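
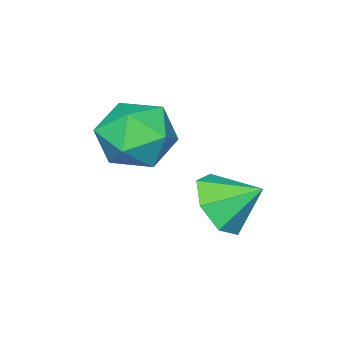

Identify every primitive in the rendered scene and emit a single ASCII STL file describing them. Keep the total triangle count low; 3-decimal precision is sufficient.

solid 
facet normal 0.417 -0.715 -0.561
outer loop
vertex 3.727 1.306 1.605
vertex 2.93 1.169 1.187
vertex 3.6 1.74 0.958
endloop
endfacet
facet normal 0.486 0.767 0.419
outer loop
vertex 3.727 1.306 1.605
vertex 3.6 1.74 0.958
vertex 2.45 1.991 1.833
endloop
endfacet
facet normal 0.418 -0.715 -0.561
outer loop
vertex 3.6 1.74 0.958
vertex 2.93 1.169 1.187
vertex 2.969 1.744 0.483
endloop
endfacet
facet normal 0.110 0.984 -0.138
outer loop
vertex 3.6 1.74 0.958
vertex 2.969 1.744 0.483
vertex 2.45 1.991 1.833
endloop
endfacet
facet normal 0.417 -0.715 -0.561
outer loop
vertex 2.969 1.744 0.483
vertex 2.93 1.169 1.187
vertex 2.308 1.315 0.539
endloop
endfacet
facet normal -0.531 0.773 -0.346
outer loop
vertex 2.969 1.744 0.483
vertex 2.308 1.315 0.539
vertex 2.45 1.991 1.833
endloop
endfacet
facet normal 0.417 -0.715 -0.561
outer loop
vertex 2.308 1.315 0.539
vertex 2.93 1.169 1.187
vertex 2.116 0.776 1.083
endloop
endfacet
facet normal -0.955 0.292 -0.048
outer loop
vertex 2.308 1.315 0.539
vertex 2.116 0.776 1.083
vertex 2.45 1.991 1.833
endloop
endfacet
facet normal 0.417 -0.715 -0.561
outer loop
vertex 2.116 0.776 1.083
vertex 2.93 1.169 1.187
vertex 2.536 0.533 1.705
endloop
endfacet
facet normal -0.842 -0.096 0.531
outer loop
vertex 2.116 0.776 1.083
vertex 2.536 0.533 1.705
vertex 2.45 1.991 1.833
endloop
endfacet
facet normal 0.417 -0.715 -0.561
outer loop
vertex 2.536 0.533 1.705
vertex 2.93 1.169 1.187
vertex 3.253 0.768 1.938
endloop
endfacet
facet normal -0.278 -0.100 0.955
outer loop
vertex 2.536 0.533 1.705
vertex 3.253 0.768 1.938
vertex 2.45 1.991 1.833
endloop
endfacet
facet normal 0.417 -0.715 -0.561
outer loop
vertex 3.253 0.768 1.938
vertex 2.93 1.169 1.187
vertex 3.727 1.306 1.605
endloop
endfacet
facet normal 0.314 0.284 0.906
outer loop
vertex 3.253 0.768 1.938
vertex 3.727 1.306 1.605
vertex 2.45 1.991 1.833
endloop
endfacet
facet normal -0.971 0.159 0.181
outer loop
vertex 3.23 0.21 3.016
vertex 3.108 -0.771 3.221
vertex 3.351 -0.127 3.959
endloop
endfacet
facet normal -0.584 0.738 0.339
outer loop
vertex 3.23 0.21 3.016
vertex 3.351 -0.127 3.959
vertex 3.992 0.554 3.581
endloop
endfacet
facet normal -0.238 0.938 -0.251
outer loop
vertex 3.23 0.21 3.016
vertex 3.992 0.554 3.581
vertex 4.145 0.333 2.608
endloop
endfacet
facet normal -0.410 0.484 -0.773
outer loop
vertex 3.23 0.21 3.016
vertex 4.145 0.333 2.608
vertex 3.598 -0.486 2.385
endloop
endfacet
facet normal -0.863 0.002 -0.505
outer loop
vertex 3.23 0.21 3.016
vertex 3.598 -0.486 2.385
vertex 3.108 -0.771 3.221
endloop
endfacet
facet normal -0.099 0.552 0.828
outer loop
vertex 3.992 0.554 3.581
vertex 3.351 -0.127 3.959
vertex 4.342 -0.214 4.135
endloop
endfacet
facet normal -0.723 -0.384 0.574
outer loop
vertex 3.351 -0.127 3.959
vertex 3.108 -0.771 3.221
vertex 3.795 -1.033 3.912
endloop
endfacet
facet normal -0.548 -0.639 -0.539
outer loop
vertex 3.108 -0.771 3.221
vertex 3.598 -0.486 2.385
vertex 3.948 -1.254 2.939
endloop
endfacet
facet normal 0.185 0.141 -0.973
outer loop
vertex 3.598 -0.486 2.385
vertex 4.145 0.333 2.608
vertex 4.589 -0.573 2.561
endloop
endfacet
facet normal 0.462 0.878 -0.127
outer loop
vertex 4.145 0.333 2.608
vertex 3.992 0.554 3.581
vertex 4.832 0.071 3.299
endloop
endfacet
facet normal 0.410 -0.484 0.773
outer loop
vertex 4.71 -0.91 3.504
vertex 4.342 -0.214 4.135
vertex 3.795 -1.033 3.912
endloop
endfacet
facet normal 0.238 -0.938 0.251
outer loop
vertex 4.71 -0.91 3.504
vertex 3.795 -1.033 3.912
vertex 3.948 -1.254 2.939
endloop
endfacet
facet normal 0.584 -0.738 -0.339
outer loop
vertex 4.71 -0.91 3.504
vertex 3.948 -1.254 2.939
vertex 4.589 -0.573 2.561
endloop
endfacet
facet normal 0.971 -0.159 -0.181
outer loop
vertex 4.71 -0.91 3.504
vertex 4.589 -0.573 2.561
vertex 4.832 0.071 3.299
endloop
endfacet
facet normal 0.863 -0.002 0.505
outer loop
vertex 4.71 -0.91 3.504
vertex 4.832 0.071 3.299
vertex 4.342 -0.214 4.135
endloop
endfacet
facet normal -0.185 -0.141 0.973
outer loop
vertex 3.795 -1.033 3.912
vertex 4.342 -0.214 4.135
vertex 3.351 -0.127 3.959
endloop
endfacet
facet normal -0.462 -0.878 0.127
outer loop
vertex 3.948 -1.254 2.939
vertex 3.795 -1.033 3.912
vertex 3.108 -0.771 3.221
endloop
endfacet
facet normal 0.099 -0.552 -0.828
outer loop
vertex 4.589 -0.573 2.561
vertex 3.948 -1.254 2.939
vertex 3.598 -0.486 2.385
endloop
endfacet
facet normal 0.723 0.384 -0.574
outer loop
vertex 4.832 0.071 3.299
vertex 4.589 -0.573 2.561
vertex 4.145 0.333 2.608
endloop
endfacet
facet normal 0.548 0.639 0.539
outer loop
vertex 4.342 -0.214 4.135
vertex 4.832 0.071 3.299
vertex 3.992 0.554 3.581
endloop
endfacet

endsolid


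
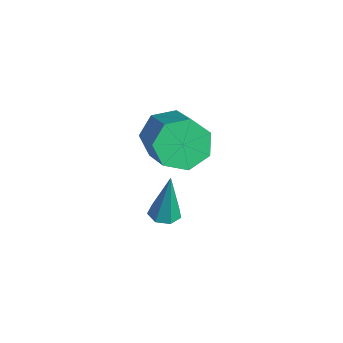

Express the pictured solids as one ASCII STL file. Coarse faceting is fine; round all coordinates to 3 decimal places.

solid 
facet normal -0.843 0.111 -0.526
outer loop
vertex 2.196 3.948 1.681
vertex 1.691 3.98 2.497
vertex 2.09 4.705 2.01
endloop
endfacet
facet normal 0.522 0.400 -0.753
outer loop
vertex 2.196 3.948 1.681
vertex 2.09 4.705 2.01
vertex 3.714 3.748 2.627
endloop
endfacet
facet normal 0.522 0.401 -0.753
outer loop
vertex 3.714 3.748 2.627
vertex 2.09 4.705 2.01
vertex 3.608 4.505 2.957
endloop
endfacet
facet normal 0.843 -0.111 0.526
outer loop
vertex 3.714 3.748 2.627
vertex 3.608 4.505 2.957
vertex 3.209 3.78 3.443
endloop
endfacet
facet normal -0.843 0.111 -0.526
outer loop
vertex 2.09 4.705 2.01
vertex 1.691 3.98 2.497
vertex 1.684 4.917 2.706
endloop
endfacet
facet normal 0.227 0.961 -0.160
outer loop
vertex 2.09 4.705 2.01
vertex 1.684 4.917 2.706
vertex 3.608 4.505 2.957
endloop
endfacet
facet normal 0.227 0.961 -0.160
outer loop
vertex 3.608 4.505 2.957
vertex 1.684 4.917 2.706
vertex 3.202 4.717 3.653
endloop
endfacet
facet normal 0.843 -0.112 0.526
outer loop
vertex 3.608 4.505 2.957
vertex 3.202 4.717 3.653
vertex 3.209 3.78 3.443
endloop
endfacet
facet normal -0.843 0.111 -0.526
outer loop
vertex 1.684 4.917 2.706
vertex 1.691 3.98 2.497
vertex 1.283 4.423 3.244
endloop
endfacet
facet normal -0.240 0.798 0.553
outer loop
vertex 1.684 4.917 2.706
vertex 1.283 4.423 3.244
vertex 3.202 4.717 3.653
endloop
endfacet
facet normal -0.240 0.798 0.553
outer loop
vertex 3.202 4.717 3.653
vertex 1.283 4.423 3.244
vertex 2.801 4.223 4.191
endloop
endfacet
facet normal 0.843 -0.112 0.526
outer loop
vertex 3.202 4.717 3.653
vertex 2.801 4.223 4.191
vertex 3.209 3.78 3.443
endloop
endfacet
facet normal -0.843 0.111 -0.526
outer loop
vertex 1.283 4.423 3.244
vertex 1.691 3.98 2.497
vertex 1.19 3.595 3.219
endloop
endfacet
facet normal -0.526 0.033 0.850
outer loop
vertex 1.283 4.423 3.244
vertex 1.19 3.595 3.219
vertex 2.801 4.223 4.191
endloop
endfacet
facet normal -0.526 0.033 0.850
outer loop
vertex 2.801 4.223 4.191
vertex 1.19 3.595 3.219
vertex 2.708 3.395 4.166
endloop
endfacet
facet normal 0.844 -0.111 0.526
outer loop
vertex 2.801 4.223 4.191
vertex 2.708 3.395 4.166
vertex 3.209 3.78 3.443
endloop
endfacet
facet normal -0.843 0.111 -0.526
outer loop
vertex 1.19 3.595 3.219
vertex 1.691 3.98 2.497
vertex 1.474 3.058 2.65
endloop
endfacet
facet normal -0.415 -0.756 0.506
outer loop
vertex 1.19 3.595 3.219
vertex 1.474 3.058 2.65
vertex 2.708 3.395 4.166
endloop
endfacet
facet normal -0.415 -0.756 0.506
outer loop
vertex 2.708 3.395 4.166
vertex 1.474 3.058 2.65
vertex 2.992 2.858 3.597
endloop
endfacet
facet normal 0.844 -0.111 0.526
outer loop
vertex 2.708 3.395 4.166
vertex 2.992 2.858 3.597
vertex 3.209 3.78 3.443
endloop
endfacet
facet normal -0.843 0.111 -0.526
outer loop
vertex 1.474 3.058 2.65
vertex 1.691 3.98 2.497
vertex 1.922 3.214 1.965
endloop
endfacet
facet normal 0.007 -0.976 -0.218
outer loop
vertex 1.474 3.058 2.65
vertex 1.922 3.214 1.965
vertex 2.992 2.858 3.597
endloop
endfacet
facet normal 0.007 -0.976 -0.218
outer loop
vertex 2.992 2.858 3.597
vertex 1.922 3.214 1.965
vertex 3.439 3.014 2.912
endloop
endfacet
facet normal 0.844 -0.111 0.525
outer loop
vertex 2.992 2.858 3.597
vertex 3.439 3.014 2.912
vertex 3.209 3.78 3.443
endloop
endfacet
facet normal -0.843 0.111 -0.526
outer loop
vertex 1.922 3.214 1.965
vertex 1.691 3.98 2.497
vertex 2.196 3.948 1.681
endloop
endfacet
facet normal 0.426 -0.460 -0.779
outer loop
vertex 1.922 3.214 1.965
vertex 2.196 3.948 1.681
vertex 3.439 3.014 2.912
endloop
endfacet
facet normal 0.425 -0.462 -0.779
outer loop
vertex 3.439 3.014 2.912
vertex 2.196 3.948 1.681
vertex 3.714 3.748 2.627
endloop
endfacet
facet normal 0.843 -0.112 0.526
outer loop
vertex 3.439 3.014 2.912
vertex 3.714 3.748 2.627
vertex 3.209 3.78 3.443
endloop
endfacet
facet normal -0.047 -0.095 -0.994
outer loop
vertex 2.588 4.002 -1.037
vertex 2.214 3.589 -0.98
vertex 2.122 4.14 -1.028
endloop
endfacet
facet normal 0.283 0.947 0.153
outer loop
vertex 2.588 4.002 -1.037
vertex 2.122 4.14 -1.028
vertex 2.306 3.771 0.92
endloop
endfacet
facet normal -0.049 -0.095 -0.994
outer loop
vertex 2.122 4.14 -1.028
vertex 2.214 3.589 -0.98
vertex 1.725 3.863 -0.982
endloop
endfacet
facet normal -0.544 0.814 0.205
outer loop
vertex 2.122 4.14 -1.028
vertex 1.725 3.863 -0.982
vertex 2.306 3.771 0.92
endloop
endfacet
facet normal -0.050 -0.096 -0.994
outer loop
vertex 1.725 3.863 -0.982
vertex 2.214 3.589 -0.98
vertex 1.696 3.38 -0.934
endloop
endfacet
facet normal -0.952 0.086 0.295
outer loop
vertex 1.725 3.863 -0.982
vertex 1.696 3.38 -0.934
vertex 2.306 3.771 0.92
endloop
endfacet
facet normal -0.050 -0.095 -0.994
outer loop
vertex 1.696 3.38 -0.934
vertex 2.214 3.589 -0.98
vertex 2.057 3.055 -0.921
endloop
endfacet
facet normal -0.633 -0.689 0.354
outer loop
vertex 1.696 3.38 -0.934
vertex 2.057 3.055 -0.921
vertex 2.306 3.771 0.92
endloop
endfacet
facet normal -0.049 -0.095 -0.994
outer loop
vertex 2.057 3.055 -0.921
vertex 2.214 3.589 -0.98
vertex 2.536 3.132 -0.952
endloop
endfacet
facet normal 0.171 -0.926 0.337
outer loop
vertex 2.057 3.055 -0.921
vertex 2.536 3.132 -0.952
vertex 2.306 3.771 0.92
endloop
endfacet
facet normal -0.047 -0.094 -0.994
outer loop
vertex 2.536 3.132 -0.952
vertex 2.214 3.589 -0.98
vertex 2.772 3.553 -1.003
endloop
endfacet
facet normal 0.856 -0.448 0.258
outer loop
vertex 2.536 3.132 -0.952
vertex 2.772 3.553 -1.003
vertex 2.306 3.771 0.92
endloop
endfacet
facet normal -0.047 -0.095 -0.994
outer loop
vertex 2.772 3.553 -1.003
vertex 2.214 3.589 -0.98
vertex 2.588 4.002 -1.037
endloop
endfacet
facet normal 0.906 0.385 0.176
outer loop
vertex 2.772 3.553 -1.003
vertex 2.588 4.002 -1.037
vertex 2.306 3.771 0.92
endloop
endfacet

endsolid


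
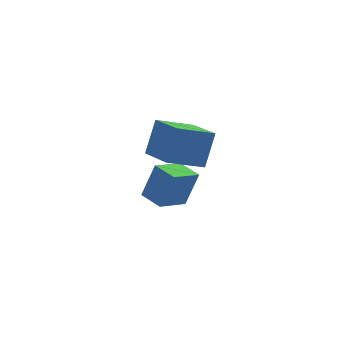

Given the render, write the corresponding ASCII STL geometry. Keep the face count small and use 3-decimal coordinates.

solid 
facet normal -0.714 0.695 -0.090
outer loop
vertex -0.143 -2.409 4.081
vertex 1.036 -1.263 3.578
vertex -0.399 -2.893 2.377
endloop
endfacet
facet normal -0.686 -0.667 0.292
outer loop
vertex 1.064 -4.317 2.562
vertex -0.143 -2.409 4.081
vertex -0.399 -2.893 2.377
endloop
endfacet
facet normal -0.714 0.695 -0.090
outer loop
vertex -0.399 -2.893 2.377
vertex 1.036 -1.263 3.578
vertex 0.78 -1.747 1.874
endloop
endfacet
facet normal -0.143 -0.271 -0.952
outer loop
vertex 0.78 -1.747 1.874
vertex 1.064 -4.317 2.562
vertex -0.399 -2.893 2.377
endloop
endfacet
facet normal 0.143 0.271 0.952
outer loop
vertex -0.143 -2.409 4.081
vertex 2.499 -2.687 3.763
vertex 1.036 -1.263 3.578
endloop
endfacet
facet normal -0.686 -0.667 0.292
outer loop
vertex 1.32 -3.833 4.266
vertex -0.143 -2.409 4.081
vertex 1.064 -4.317 2.562
endloop
endfacet
facet normal 0.143 0.271 0.952
outer loop
vertex 1.32 -3.833 4.266
vertex 2.499 -2.687 3.763
vertex -0.143 -2.409 4.081
endloop
endfacet
facet normal 0.686 0.667 -0.292
outer loop
vertex 1.036 -1.263 3.578
vertex 2.499 -2.687 3.763
vertex 0.78 -1.747 1.874
endloop
endfacet
facet normal -0.143 -0.271 -0.952
outer loop
vertex 2.243 -3.171 2.059
vertex 1.064 -4.317 2.562
vertex 0.78 -1.747 1.874
endloop
endfacet
facet normal 0.686 0.667 -0.292
outer loop
vertex 0.78 -1.747 1.874
vertex 2.499 -2.687 3.763
vertex 2.243 -3.171 2.059
endloop
endfacet
facet normal 0.714 -0.695 0.090
outer loop
vertex 2.243 -3.171 2.059
vertex 1.32 -3.833 4.266
vertex 1.064 -4.317 2.562
endloop
endfacet
facet normal 0.714 -0.695 0.090
outer loop
vertex 2.499 -2.687 3.763
vertex 1.32 -3.833 4.266
vertex 2.243 -3.171 2.059
endloop
endfacet
facet normal -0.856 0.444 0.266
outer loop
vertex -1.611 1.199 0.068
vertex -0.98 2.577 -0.205
vertex -2.209 1.118 -1.723
endloop
endfacet
facet normal -0.410 -0.895 0.177
outer loop
vertex -1.14 0.563 -2.055
vertex -1.611 1.199 0.068
vertex -2.209 1.118 -1.723
endloop
endfacet
facet normal -0.856 0.444 0.266
outer loop
vertex -2.209 1.118 -1.723
vertex -0.98 2.577 -0.205
vertex -1.578 2.496 -1.996
endloop
endfacet
facet normal -0.317 -0.043 -0.948
outer loop
vertex -1.578 2.496 -1.996
vertex -1.14 0.563 -2.055
vertex -2.209 1.118 -1.723
endloop
endfacet
facet normal 0.317 0.043 0.948
outer loop
vertex -1.611 1.199 0.068
vertex 0.089 2.022 -0.537
vertex -0.98 2.577 -0.205
endloop
endfacet
facet normal -0.410 -0.895 0.177
outer loop
vertex -0.542 0.644 -0.264
vertex -1.611 1.199 0.068
vertex -1.14 0.563 -2.055
endloop
endfacet
facet normal 0.317 0.043 0.948
outer loop
vertex -0.542 0.644 -0.264
vertex 0.089 2.022 -0.537
vertex -1.611 1.199 0.068
endloop
endfacet
facet normal 0.410 0.895 -0.177
outer loop
vertex -0.98 2.577 -0.205
vertex 0.089 2.022 -0.537
vertex -1.578 2.496 -1.996
endloop
endfacet
facet normal -0.317 -0.043 -0.948
outer loop
vertex -0.509 1.941 -2.328
vertex -1.14 0.563 -2.055
vertex -1.578 2.496 -1.996
endloop
endfacet
facet normal 0.410 0.895 -0.177
outer loop
vertex -1.578 2.496 -1.996
vertex 0.089 2.022 -0.537
vertex -0.509 1.941 -2.328
endloop
endfacet
facet normal 0.856 -0.444 -0.266
outer loop
vertex -0.509 1.941 -2.328
vertex -0.542 0.644 -0.264
vertex -1.14 0.563 -2.055
endloop
endfacet
facet normal 0.856 -0.444 -0.266
outer loop
vertex 0.089 2.022 -0.537
vertex -0.542 0.644 -0.264
vertex -0.509 1.941 -2.328
endloop
endfacet

endsolid


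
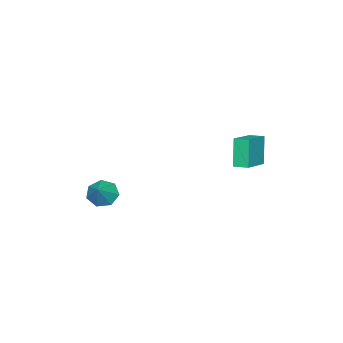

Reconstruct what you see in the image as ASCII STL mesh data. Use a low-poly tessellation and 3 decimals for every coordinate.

solid 
facet normal -0.709 -0.260 -0.655
outer loop
vertex 3.898 -2.967 -5.045
vertex 3.249 -2.979 -4.338
vertex 3.504 -2.247 -4.904
endloop
endfacet
facet normal 0.796 0.502 -0.338
outer loop
vertex 3.898 -2.967 -5.045
vertex 3.504 -2.247 -4.904
vertex 4.391 -2.561 -3.282
endloop
endfacet
facet normal -0.710 -0.259 -0.655
outer loop
vertex 3.504 -2.247 -4.904
vertex 3.249 -2.979 -4.338
vertex 2.918 -2.077 -4.336
endloop
endfacet
facet normal 0.298 0.954 0.022
outer loop
vertex 3.504 -2.247 -4.904
vertex 2.918 -2.077 -4.336
vertex 4.391 -2.561 -3.282
endloop
endfacet
facet normal -0.709 -0.259 -0.656
outer loop
vertex 2.918 -2.077 -4.336
vertex 3.249 -2.979 -4.338
vertex 2.581 -2.587 -3.77
endloop
endfacet
facet normal -0.173 0.781 0.600
outer loop
vertex 2.918 -2.077 -4.336
vertex 2.581 -2.587 -3.77
vertex 4.391 -2.561 -3.282
endloop
endfacet
facet normal -0.709 -0.260 -0.655
outer loop
vertex 2.581 -2.587 -3.77
vertex 3.249 -2.979 -4.338
vertex 2.747 -3.391 -3.631
endloop
endfacet
facet normal -0.260 0.112 0.959
outer loop
vertex 2.581 -2.587 -3.77
vertex 2.747 -3.391 -3.631
vertex 4.391 -2.561 -3.282
endloop
endfacet
facet normal -0.709 -0.260 -0.655
outer loop
vertex 2.747 -3.391 -3.631
vertex 3.249 -2.979 -4.338
vertex 3.291 -3.885 -4.024
endloop
endfacet
facet normal 0.101 -0.549 0.830
outer loop
vertex 2.747 -3.391 -3.631
vertex 3.291 -3.885 -4.024
vertex 4.391 -2.561 -3.282
endloop
endfacet
facet normal -0.709 -0.260 -0.655
outer loop
vertex 3.291 -3.885 -4.024
vertex 3.249 -2.979 -4.338
vertex 3.803 -3.696 -4.653
endloop
endfacet
facet normal 0.639 -0.704 0.309
outer loop
vertex 3.291 -3.885 -4.024
vertex 3.803 -3.696 -4.653
vertex 4.391 -2.561 -3.282
endloop
endfacet
facet normal -0.709 -0.260 -0.655
outer loop
vertex 3.803 -3.696 -4.653
vertex 3.249 -2.979 -4.338
vertex 3.898 -2.967 -5.045
endloop
endfacet
facet normal 0.948 -0.237 -0.211
outer loop
vertex 3.803 -3.696 -4.653
vertex 3.898 -2.967 -5.045
vertex 4.391 -2.561 -3.282
endloop
endfacet
facet normal -0.939 -0.044 -0.340
outer loop
vertex -4.992 1.791 -2.243
vertex -5.087 2.726 -2.102
vertex -4.333 2.139 -4.109
endloop
endfacet
facet normal 0.100 -0.984 -0.148
outer loop
vertex -2.313 2.234 -3.378
vertex -4.992 1.791 -2.243
vertex -4.333 2.139 -4.109
endloop
endfacet
facet normal -0.939 -0.045 -0.340
outer loop
vertex -4.333 2.139 -4.109
vertex -5.087 2.726 -2.102
vertex -4.428 3.074 -3.969
endloop
endfacet
facet normal 0.328 0.172 -0.929
outer loop
vertex -4.428 3.074 -3.969
vertex -2.313 2.234 -3.378
vertex -4.333 2.139 -4.109
endloop
endfacet
facet normal -0.328 -0.173 0.929
outer loop
vertex -4.992 1.791 -2.243
vertex -3.067 2.821 -1.371
vertex -5.087 2.726 -2.102
endloop
endfacet
facet normal 0.100 -0.984 -0.148
outer loop
vertex -2.972 1.886 -1.511
vertex -4.992 1.791 -2.243
vertex -2.313 2.234 -3.378
endloop
endfacet
facet normal -0.328 -0.172 0.929
outer loop
vertex -2.972 1.886 -1.511
vertex -3.067 2.821 -1.371
vertex -4.992 1.791 -2.243
endloop
endfacet
facet normal -0.100 0.984 0.148
outer loop
vertex -5.087 2.726 -2.102
vertex -3.067 2.821 -1.371
vertex -4.428 3.074 -3.969
endloop
endfacet
facet normal 0.328 0.173 -0.929
outer loop
vertex -2.408 3.169 -3.237
vertex -2.313 2.234 -3.378
vertex -4.428 3.074 -3.969
endloop
endfacet
facet normal -0.100 0.984 0.148
outer loop
vertex -4.428 3.074 -3.969
vertex -3.067 2.821 -1.371
vertex -2.408 3.169 -3.237
endloop
endfacet
facet normal 0.939 0.044 0.340
outer loop
vertex -2.408 3.169 -3.237
vertex -2.972 1.886 -1.511
vertex -2.313 2.234 -3.378
endloop
endfacet
facet normal 0.939 0.045 0.340
outer loop
vertex -3.067 2.821 -1.371
vertex -2.972 1.886 -1.511
vertex -2.408 3.169 -3.237
endloop
endfacet

endsolid


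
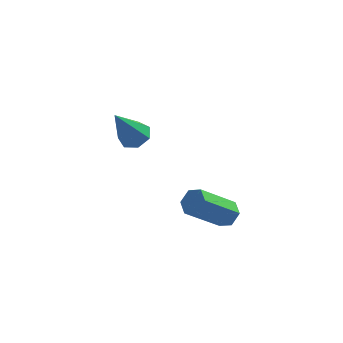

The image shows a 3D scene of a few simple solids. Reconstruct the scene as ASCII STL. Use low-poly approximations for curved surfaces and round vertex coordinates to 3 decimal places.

solid 
facet normal 0.346 0.324 -0.880
outer loop
vertex 0.756 3.709 0.869
vertex 0.206 3.474 0.566
vertex 0.311 4.081 0.831
endloop
endfacet
facet normal 0.415 0.569 0.710
outer loop
vertex 0.756 3.709 0.869
vertex 0.311 4.081 0.831
vertex -0.466 2.846 2.274
endloop
endfacet
facet normal 0.347 0.324 -0.880
outer loop
vertex 0.311 4.081 0.831
vertex 0.206 3.474 0.566
vertex -0.213 3.996 0.593
endloop
endfacet
facet normal -0.352 0.796 0.492
outer loop
vertex 0.311 4.081 0.831
vertex -0.213 3.996 0.593
vertex -0.466 2.846 2.274
endloop
endfacet
facet normal 0.347 0.324 -0.880
outer loop
vertex -0.213 3.996 0.593
vertex 0.206 3.474 0.566
vertex -0.421 3.519 0.335
endloop
endfacet
facet normal -0.931 0.352 0.100
outer loop
vertex -0.213 3.996 0.593
vertex -0.421 3.519 0.335
vertex -0.466 2.846 2.274
endloop
endfacet
facet normal 0.347 0.324 -0.880
outer loop
vertex -0.421 3.519 0.335
vertex 0.206 3.474 0.566
vertex -0.157 3.008 0.251
endloop
endfacet
facet normal -0.887 -0.430 -0.170
outer loop
vertex -0.421 3.519 0.335
vertex -0.157 3.008 0.251
vertex -0.466 2.846 2.274
endloop
endfacet
facet normal 0.347 0.325 -0.880
outer loop
vertex -0.157 3.008 0.251
vertex 0.206 3.474 0.566
vertex 0.381 2.848 0.404
endloop
endfacet
facet normal -0.253 -0.961 -0.116
outer loop
vertex -0.157 3.008 0.251
vertex 0.381 2.848 0.404
vertex -0.466 2.846 2.274
endloop
endfacet
facet normal 0.347 0.325 -0.880
outer loop
vertex 0.381 2.848 0.404
vertex 0.206 3.474 0.566
vertex 0.787 3.16 0.679
endloop
endfacet
facet normal 0.494 -0.840 0.223
outer loop
vertex 0.381 2.848 0.404
vertex 0.787 3.16 0.679
vertex -0.466 2.846 2.274
endloop
endfacet
facet normal 0.346 0.324 -0.880
outer loop
vertex 0.787 3.16 0.679
vertex 0.206 3.474 0.566
vertex 0.756 3.709 0.869
endloop
endfacet
facet normal 0.791 -0.160 0.590
outer loop
vertex 0.787 3.16 0.679
vertex 0.756 3.709 0.869
vertex -0.466 2.846 2.274
endloop
endfacet
facet normal 0.638 0.342 -0.690
outer loop
vertex 4.228 -1.018 0.366
vertex 3.793 -0.787 0.078
vertex 4.063 -0.484 0.478
endloop
endfacet
facet normal 0.713 0.074 0.697
outer loop
vertex 4.228 -1.018 0.366
vertex 4.063 -0.484 0.478
vertex 3.022 -1.664 1.67
endloop
endfacet
facet normal 0.713 0.074 0.697
outer loop
vertex 3.022 -1.664 1.67
vertex 4.063 -0.484 0.478
vertex 2.857 -1.13 1.782
endloop
endfacet
facet normal -0.638 -0.342 0.690
outer loop
vertex 3.022 -1.664 1.67
vertex 2.857 -1.13 1.782
vertex 2.587 -1.433 1.382
endloop
endfacet
facet normal 0.638 0.342 -0.690
outer loop
vertex 4.063 -0.484 0.478
vertex 3.793 -0.787 0.078
vertex 3.628 -0.253 0.19
endloop
endfacet
facet normal 0.107 0.848 0.519
outer loop
vertex 4.063 -0.484 0.478
vertex 3.628 -0.253 0.19
vertex 2.857 -1.13 1.782
endloop
endfacet
facet normal 0.107 0.848 0.519
outer loop
vertex 2.857 -1.13 1.782
vertex 3.628 -0.253 0.19
vertex 2.422 -0.899 1.494
endloop
endfacet
facet normal -0.638 -0.342 0.690
outer loop
vertex 2.857 -1.13 1.782
vertex 2.422 -0.899 1.494
vertex 2.587 -1.433 1.382
endloop
endfacet
facet normal 0.638 0.342 -0.690
outer loop
vertex 3.628 -0.253 0.19
vertex 3.793 -0.787 0.078
vertex 3.358 -0.556 -0.21
endloop
endfacet
facet normal -0.607 0.775 -0.177
outer loop
vertex 3.628 -0.253 0.19
vertex 3.358 -0.556 -0.21
vertex 2.422 -0.899 1.494
endloop
endfacet
facet normal -0.607 0.775 -0.177
outer loop
vertex 2.422 -0.899 1.494
vertex 3.358 -0.556 -0.21
vertex 2.152 -1.202 1.094
endloop
endfacet
facet normal -0.638 -0.342 0.690
outer loop
vertex 2.422 -0.899 1.494
vertex 2.152 -1.202 1.094
vertex 2.587 -1.433 1.382
endloop
endfacet
facet normal 0.638 0.342 -0.690
outer loop
vertex 3.358 -0.556 -0.21
vertex 3.793 -0.787 0.078
vertex 3.523 -1.09 -0.322
endloop
endfacet
facet normal -0.713 -0.074 -0.697
outer loop
vertex 3.358 -0.556 -0.21
vertex 3.523 -1.09 -0.322
vertex 2.152 -1.202 1.094
endloop
endfacet
facet normal -0.713 -0.074 -0.697
outer loop
vertex 2.152 -1.202 1.094
vertex 3.523 -1.09 -0.322
vertex 2.317 -1.736 0.982
endloop
endfacet
facet normal -0.638 -0.342 0.690
outer loop
vertex 2.152 -1.202 1.094
vertex 2.317 -1.736 0.982
vertex 2.587 -1.433 1.382
endloop
endfacet
facet normal 0.638 0.342 -0.690
outer loop
vertex 3.523 -1.09 -0.322
vertex 3.793 -0.787 0.078
vertex 3.958 -1.321 -0.034
endloop
endfacet
facet normal -0.107 -0.848 -0.519
outer loop
vertex 3.523 -1.09 -0.322
vertex 3.958 -1.321 -0.034
vertex 2.317 -1.736 0.982
endloop
endfacet
facet normal -0.107 -0.848 -0.519
outer loop
vertex 2.317 -1.736 0.982
vertex 3.958 -1.321 -0.034
vertex 2.752 -1.967 1.27
endloop
endfacet
facet normal -0.638 -0.342 0.690
outer loop
vertex 2.317 -1.736 0.982
vertex 2.752 -1.967 1.27
vertex 2.587 -1.433 1.382
endloop
endfacet
facet normal 0.638 0.342 -0.690
outer loop
vertex 3.958 -1.321 -0.034
vertex 3.793 -0.787 0.078
vertex 4.228 -1.018 0.366
endloop
endfacet
facet normal 0.607 -0.775 0.177
outer loop
vertex 3.958 -1.321 -0.034
vertex 4.228 -1.018 0.366
vertex 2.752 -1.967 1.27
endloop
endfacet
facet normal 0.607 -0.775 0.177
outer loop
vertex 2.752 -1.967 1.27
vertex 4.228 -1.018 0.366
vertex 3.022 -1.664 1.67
endloop
endfacet
facet normal -0.638 -0.342 0.690
outer loop
vertex 2.752 -1.967 1.27
vertex 3.022 -1.664 1.67
vertex 2.587 -1.433 1.382
endloop
endfacet

endsolid


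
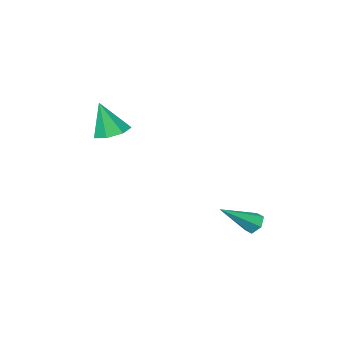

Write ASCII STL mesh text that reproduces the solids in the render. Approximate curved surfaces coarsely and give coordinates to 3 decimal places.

solid 
facet normal -0.232 0.209 -0.950
outer loop
vertex 3.756 -2.696 0.524
vertex 3.157 -3.255 0.547
vertex 3.119 -2.457 0.732
endloop
endfacet
facet normal 0.442 0.755 0.485
outer loop
vertex 3.756 -2.696 0.524
vertex 3.119 -2.457 0.732
vertex 3.543 -3.605 2.133
endloop
endfacet
facet normal -0.231 0.209 -0.950
outer loop
vertex 3.119 -2.457 0.732
vertex 3.157 -3.255 0.547
vertex 2.51 -2.819 0.8
endloop
endfacet
facet normal -0.330 0.679 0.656
outer loop
vertex 3.119 -2.457 0.732
vertex 2.51 -2.819 0.8
vertex 3.543 -3.605 2.133
endloop
endfacet
facet normal -0.230 0.209 -0.950
outer loop
vertex 2.51 -2.819 0.8
vertex 3.157 -3.255 0.547
vertex 2.389 -3.51 0.677
endloop
endfacet
facet normal -0.783 0.026 0.622
outer loop
vertex 2.51 -2.819 0.8
vertex 2.389 -3.51 0.677
vertex 3.543 -3.605 2.133
endloop
endfacet
facet normal -0.231 0.210 -0.950
outer loop
vertex 2.389 -3.51 0.677
vertex 3.157 -3.255 0.547
vertex 2.846 -4.008 0.456
endloop
endfacet
facet normal -0.575 -0.709 0.409
outer loop
vertex 2.389 -3.51 0.677
vertex 2.846 -4.008 0.456
vertex 3.543 -3.605 2.133
endloop
endfacet
facet normal -0.231 0.210 -0.950
outer loop
vertex 2.846 -4.008 0.456
vertex 3.157 -3.255 0.547
vertex 3.538 -3.939 0.303
endloop
endfacet
facet normal 0.136 -0.975 0.178
outer loop
vertex 2.846 -4.008 0.456
vertex 3.538 -3.939 0.303
vertex 3.543 -3.605 2.133
endloop
endfacet
facet normal -0.231 0.210 -0.950
outer loop
vertex 3.538 -3.939 0.303
vertex 3.157 -3.255 0.547
vertex 3.943 -3.355 0.334
endloop
endfacet
facet normal 0.815 -0.571 0.102
outer loop
vertex 3.538 -3.939 0.303
vertex 3.943 -3.355 0.334
vertex 3.543 -3.605 2.133
endloop
endfacet
facet normal -0.231 0.208 -0.950
outer loop
vertex 3.943 -3.355 0.334
vertex 3.157 -3.255 0.547
vertex 3.756 -2.696 0.524
endloop
endfacet
facet normal 0.950 0.201 0.239
outer loop
vertex 3.943 -3.355 0.334
vertex 3.756 -2.696 0.524
vertex 3.543 -3.605 2.133
endloop
endfacet
facet normal -0.807 0.137 -0.575
outer loop
vertex 0.131 1.832 -3.796
vertex -0.116 2.116 -3.382
vertex 0.198 2.387 -3.758
endloop
endfacet
facet normal 0.764 -0.048 -0.643
outer loop
vertex 0.131 1.832 -3.796
vertex 0.198 2.387 -3.758
vertex 1.376 1.864 -2.318
endloop
endfacet
facet normal -0.807 0.137 -0.575
outer loop
vertex 0.198 2.387 -3.758
vertex -0.116 2.116 -3.382
vertex -0.049 2.671 -3.344
endloop
endfacet
facet normal 0.585 0.788 -0.192
outer loop
vertex 0.198 2.387 -3.758
vertex -0.049 2.671 -3.344
vertex 1.376 1.864 -2.318
endloop
endfacet
facet normal -0.807 0.137 -0.574
outer loop
vertex -0.049 2.671 -3.344
vertex -0.116 2.116 -3.382
vertex -0.363 2.4 -2.967
endloop
endfacet
facet normal 0.024 0.802 0.597
outer loop
vertex -0.049 2.671 -3.344
vertex -0.363 2.4 -2.967
vertex 1.376 1.864 -2.318
endloop
endfacet
facet normal -0.807 0.137 -0.574
outer loop
vertex -0.363 2.4 -2.967
vertex -0.116 2.116 -3.382
vertex -0.43 1.846 -3.005
endloop
endfacet
facet normal -0.355 -0.021 0.935
outer loop
vertex -0.363 2.4 -2.967
vertex -0.43 1.846 -3.005
vertex 1.376 1.864 -2.318
endloop
endfacet
facet normal -0.807 0.137 -0.574
outer loop
vertex -0.43 1.846 -3.005
vertex -0.116 2.116 -3.382
vertex -0.183 1.561 -3.42
endloop
endfacet
facet normal -0.176 -0.857 0.484
outer loop
vertex -0.43 1.846 -3.005
vertex -0.183 1.561 -3.42
vertex 1.376 1.864 -2.318
endloop
endfacet
facet normal -0.807 0.137 -0.575
outer loop
vertex -0.183 1.561 -3.42
vertex -0.116 2.116 -3.382
vertex 0.131 1.832 -3.796
endloop
endfacet
facet normal 0.385 -0.871 -0.306
outer loop
vertex -0.183 1.561 -3.42
vertex 0.131 1.832 -3.796
vertex 1.376 1.864 -2.318
endloop
endfacet

endsolid


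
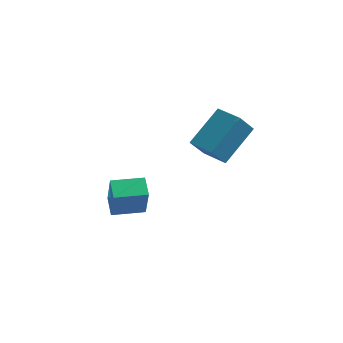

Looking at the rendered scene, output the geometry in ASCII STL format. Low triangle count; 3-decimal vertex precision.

solid 
facet normal -0.803 0.583 -0.122
outer loop
vertex 0.195 2.083 0.744
vertex 0.945 3.324 1.742
vertex 0.616 2.49 -0.079
endloop
endfacet
facet normal -0.426 -0.705 -0.567
outer loop
vertex 1.515 1.836 0.058
vertex 0.195 2.083 0.744
vertex 0.616 2.49 -0.079
endloop
endfacet
facet normal -0.802 0.584 -0.123
outer loop
vertex 0.616 2.49 -0.079
vertex 0.945 3.324 1.742
vertex 1.367 3.731 0.919
endloop
endfacet
facet normal 0.417 0.403 -0.815
outer loop
vertex 1.367 3.731 0.919
vertex 1.515 1.836 0.058
vertex 0.616 2.49 -0.079
endloop
endfacet
facet normal -0.417 -0.403 0.815
outer loop
vertex 0.195 2.083 0.744
vertex 1.844 2.67 1.879
vertex 0.945 3.324 1.742
endloop
endfacet
facet normal -0.427 -0.705 -0.567
outer loop
vertex 1.093 1.429 0.881
vertex 0.195 2.083 0.744
vertex 1.515 1.836 0.058
endloop
endfacet
facet normal -0.417 -0.403 0.815
outer loop
vertex 1.093 1.429 0.881
vertex 1.844 2.67 1.879
vertex 0.195 2.083 0.744
endloop
endfacet
facet normal 0.426 0.705 0.567
outer loop
vertex 0.945 3.324 1.742
vertex 1.844 2.67 1.879
vertex 1.367 3.731 0.919
endloop
endfacet
facet normal 0.418 0.403 -0.815
outer loop
vertex 2.265 3.077 1.056
vertex 1.515 1.836 0.058
vertex 1.367 3.731 0.919
endloop
endfacet
facet normal 0.427 0.705 0.567
outer loop
vertex 1.367 3.731 0.919
vertex 1.844 2.67 1.879
vertex 2.265 3.077 1.056
endloop
endfacet
facet normal 0.803 -0.584 0.123
outer loop
vertex 2.265 3.077 1.056
vertex 1.093 1.429 0.881
vertex 1.515 1.836 0.058
endloop
endfacet
facet normal 0.803 -0.584 0.122
outer loop
vertex 1.844 2.67 1.879
vertex 1.093 1.429 0.881
vertex 2.265 3.077 1.056
endloop
endfacet
facet normal -0.920 -0.390 0.028
outer loop
vertex -2.52 1.908 -2.622
vertex -2.831 2.662 -2.349
vertex -2.738 2.322 -4.015
endloop
endfacet
facet normal 0.362 -0.877 -0.317
outer loop
vertex -1.569 2.818 -4.051
vertex -2.52 1.908 -2.622
vertex -2.738 2.322 -4.015
endloop
endfacet
facet normal -0.920 -0.390 0.028
outer loop
vertex -2.738 2.322 -4.015
vertex -2.831 2.662 -2.349
vertex -3.049 3.076 -3.743
endloop
endfacet
facet normal -0.148 0.281 -0.948
outer loop
vertex -3.049 3.076 -3.743
vertex -1.569 2.818 -4.051
vertex -2.738 2.322 -4.015
endloop
endfacet
facet normal 0.149 -0.282 0.948
outer loop
vertex -2.52 1.908 -2.622
vertex -1.662 3.158 -2.385
vertex -2.831 2.662 -2.349
endloop
endfacet
facet normal 0.362 -0.876 -0.317
outer loop
vertex -1.351 2.404 -2.657
vertex -2.52 1.908 -2.622
vertex -1.569 2.818 -4.051
endloop
endfacet
facet normal 0.148 -0.281 0.948
outer loop
vertex -1.351 2.404 -2.657
vertex -1.662 3.158 -2.385
vertex -2.52 1.908 -2.622
endloop
endfacet
facet normal -0.362 0.877 0.317
outer loop
vertex -2.831 2.662 -2.349
vertex -1.662 3.158 -2.385
vertex -3.049 3.076 -3.743
endloop
endfacet
facet normal -0.148 0.282 -0.948
outer loop
vertex -1.88 3.572 -3.778
vertex -1.569 2.818 -4.051
vertex -3.049 3.076 -3.743
endloop
endfacet
facet normal -0.362 0.876 0.317
outer loop
vertex -3.049 3.076 -3.743
vertex -1.662 3.158 -2.385
vertex -1.88 3.572 -3.778
endloop
endfacet
facet normal 0.920 0.390 -0.028
outer loop
vertex -1.88 3.572 -3.778
vertex -1.351 2.404 -2.657
vertex -1.569 2.818 -4.051
endloop
endfacet
facet normal 0.920 0.390 -0.028
outer loop
vertex -1.662 3.158 -2.385
vertex -1.351 2.404 -2.657
vertex -1.88 3.572 -3.778
endloop
endfacet

endsolid


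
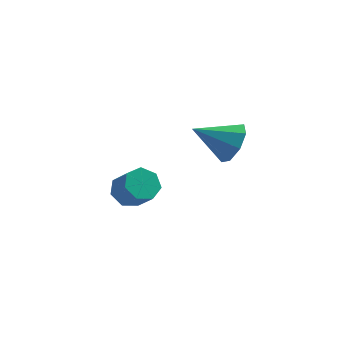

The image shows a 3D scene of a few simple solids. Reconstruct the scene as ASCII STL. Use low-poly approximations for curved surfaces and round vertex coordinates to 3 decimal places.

solid 
facet normal -0.453 0.523 -0.722
outer loop
vertex 1.477 3.57 -4.105
vertex 0.847 3.434 -3.808
vertex 1.285 3.98 -3.687
endloop
endfacet
facet normal 0.835 0.532 -0.138
outer loop
vertex 1.477 3.57 -4.105
vertex 1.285 3.98 -3.687
vertex 2.003 2.962 -3.269
endloop
endfacet
facet normal 0.835 0.533 -0.137
outer loop
vertex 2.003 2.962 -3.269
vertex 1.285 3.98 -3.687
vertex 1.811 3.371 -2.851
endloop
endfacet
facet normal 0.453 -0.524 0.721
outer loop
vertex 2.003 2.962 -3.269
vertex 1.811 3.371 -2.851
vertex 1.373 2.826 -2.972
endloop
endfacet
facet normal -0.455 0.524 -0.720
outer loop
vertex 1.285 3.98 -3.687
vertex 0.847 3.434 -3.808
vertex 0.763 3.978 -3.359
endloop
endfacet
facet normal 0.277 0.851 0.446
outer loop
vertex 1.285 3.98 -3.687
vertex 0.763 3.978 -3.359
vertex 1.811 3.371 -2.851
endloop
endfacet
facet normal 0.278 0.852 0.445
outer loop
vertex 1.811 3.371 -2.851
vertex 0.763 3.978 -3.359
vertex 1.289 3.37 -2.523
endloop
endfacet
facet normal 0.454 -0.525 0.720
outer loop
vertex 1.811 3.371 -2.851
vertex 1.289 3.37 -2.523
vertex 1.373 2.826 -2.972
endloop
endfacet
facet normal -0.453 0.525 -0.721
outer loop
vertex 0.763 3.978 -3.359
vertex 0.847 3.434 -3.808
vertex 0.304 3.567 -3.37
endloop
endfacet
facet normal -0.490 0.529 0.693
outer loop
vertex 0.763 3.978 -3.359
vertex 0.304 3.567 -3.37
vertex 1.289 3.37 -2.523
endloop
endfacet
facet normal -0.490 0.529 0.693
outer loop
vertex 1.289 3.37 -2.523
vertex 0.304 3.567 -3.37
vertex 0.83 2.959 -2.534
endloop
endfacet
facet normal 0.453 -0.525 0.721
outer loop
vertex 1.289 3.37 -2.523
vertex 0.83 2.959 -2.534
vertex 1.373 2.826 -2.972
endloop
endfacet
facet normal -0.453 0.524 -0.721
outer loop
vertex 0.304 3.567 -3.37
vertex 0.847 3.434 -3.808
vertex 0.254 3.056 -3.71
endloop
endfacet
facet normal -0.888 -0.192 0.419
outer loop
vertex 0.304 3.567 -3.37
vertex 0.254 3.056 -3.71
vertex 0.83 2.959 -2.534
endloop
endfacet
facet normal -0.888 -0.192 0.419
outer loop
vertex 0.83 2.959 -2.534
vertex 0.254 3.056 -3.71
vertex 0.78 2.448 -2.874
endloop
endfacet
facet normal 0.453 -0.524 0.721
outer loop
vertex 0.83 2.959 -2.534
vertex 0.78 2.448 -2.874
vertex 1.373 2.826 -2.972
endloop
endfacet
facet normal -0.453 0.524 -0.721
outer loop
vertex 0.254 3.056 -3.71
vertex 0.847 3.434 -3.808
vertex 0.651 2.83 -4.124
endloop
endfacet
facet normal -0.616 -0.769 -0.171
outer loop
vertex 0.254 3.056 -3.71
vertex 0.651 2.83 -4.124
vertex 0.78 2.448 -2.874
endloop
endfacet
facet normal -0.617 -0.768 -0.171
outer loop
vertex 0.78 2.448 -2.874
vertex 0.651 2.83 -4.124
vertex 1.177 2.221 -3.288
endloop
endfacet
facet normal 0.453 -0.524 0.722
outer loop
vertex 0.78 2.448 -2.874
vertex 1.177 2.221 -3.288
vertex 1.373 2.826 -2.972
endloop
endfacet
facet normal -0.454 0.524 -0.721
outer loop
vertex 0.651 2.83 -4.124
vertex 0.847 3.434 -3.808
vertex 1.195 3.059 -4.3
endloop
endfacet
facet normal 0.118 -0.766 -0.632
outer loop
vertex 0.651 2.83 -4.124
vertex 1.195 3.059 -4.3
vertex 1.177 2.221 -3.288
endloop
endfacet
facet normal 0.118 -0.766 -0.632
outer loop
vertex 1.177 2.221 -3.288
vertex 1.195 3.059 -4.3
vertex 1.721 2.45 -3.464
endloop
endfacet
facet normal 0.454 -0.524 0.721
outer loop
vertex 1.177 2.221 -3.288
vertex 1.721 2.45 -3.464
vertex 1.373 2.826 -2.972
endloop
endfacet
facet normal -0.453 0.525 -0.721
outer loop
vertex 1.195 3.059 -4.3
vertex 0.847 3.434 -3.808
vertex 1.477 3.57 -4.105
endloop
endfacet
facet normal 0.765 -0.187 -0.617
outer loop
vertex 1.195 3.059 -4.3
vertex 1.477 3.57 -4.105
vertex 1.721 2.45 -3.464
endloop
endfacet
facet normal 0.765 -0.186 -0.617
outer loop
vertex 1.721 2.45 -3.464
vertex 1.477 3.57 -4.105
vertex 2.003 2.962 -3.269
endloop
endfacet
facet normal 0.453 -0.524 0.721
outer loop
vertex 1.721 2.45 -3.464
vertex 2.003 2.962 -3.269
vertex 1.373 2.826 -2.972
endloop
endfacet
facet normal 0.866 0.069 -0.496
outer loop
vertex 4.777 0.603 1.207
vertex 4.368 0.892 0.533
vertex 4.726 1.244 1.207
endloop
endfacet
facet normal 0.047 0.004 0.999
outer loop
vertex 4.777 0.603 1.207
vertex 4.726 1.244 1.207
vertex 3.052 0.788 1.287
endloop
endfacet
facet normal 0.866 0.069 -0.496
outer loop
vertex 4.726 1.244 1.207
vertex 4.368 0.892 0.533
vertex 4.465 1.679 0.812
endloop
endfacet
facet normal -0.132 0.622 0.772
outer loop
vertex 4.726 1.244 1.207
vertex 4.465 1.679 0.812
vertex 3.052 0.788 1.287
endloop
endfacet
facet normal 0.865 0.069 -0.496
outer loop
vertex 4.465 1.679 0.812
vertex 4.368 0.892 0.533
vertex 4.147 1.653 0.254
endloop
endfacet
facet normal -0.465 0.857 0.225
outer loop
vertex 4.465 1.679 0.812
vertex 4.147 1.653 0.254
vertex 3.052 0.788 1.287
endloop
endfacet
facet normal 0.865 0.069 -0.497
outer loop
vertex 4.147 1.653 0.254
vertex 4.368 0.892 0.533
vertex 3.958 1.182 -0.141
endloop
endfacet
facet normal -0.755 0.572 -0.321
outer loop
vertex 4.147 1.653 0.254
vertex 3.958 1.182 -0.141
vertex 3.052 0.788 1.287
endloop
endfacet
facet normal 0.865 0.070 -0.496
outer loop
vertex 3.958 1.182 -0.141
vertex 4.368 0.892 0.533
vertex 4.01 0.541 -0.141
endloop
endfacet
facet normal -0.834 -0.068 -0.548
outer loop
vertex 3.958 1.182 -0.141
vertex 4.01 0.541 -0.141
vertex 3.052 0.788 1.287
endloop
endfacet
facet normal 0.866 0.069 -0.496
outer loop
vertex 4.01 0.541 -0.141
vertex 4.368 0.892 0.533
vertex 4.271 0.106 0.254
endloop
endfacet
facet normal -0.655 -0.684 -0.321
outer loop
vertex 4.01 0.541 -0.141
vertex 4.271 0.106 0.254
vertex 3.052 0.788 1.287
endloop
endfacet
facet normal 0.866 0.069 -0.495
outer loop
vertex 4.271 0.106 0.254
vertex 4.368 0.892 0.533
vertex 4.588 0.132 0.812
endloop
endfacet
facet normal -0.323 -0.919 0.226
outer loop
vertex 4.271 0.106 0.254
vertex 4.588 0.132 0.812
vertex 3.052 0.788 1.287
endloop
endfacet
facet normal 0.866 0.069 -0.496
outer loop
vertex 4.588 0.132 0.812
vertex 4.368 0.892 0.533
vertex 4.777 0.603 1.207
endloop
endfacet
facet normal -0.032 -0.635 0.772
outer loop
vertex 4.588 0.132 0.812
vertex 4.777 0.603 1.207
vertex 3.052 0.788 1.287
endloop
endfacet

endsolid


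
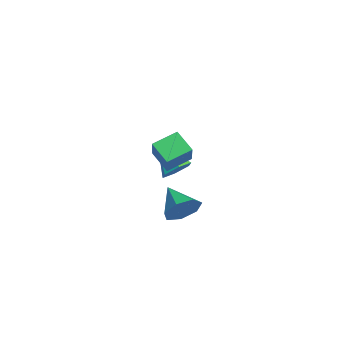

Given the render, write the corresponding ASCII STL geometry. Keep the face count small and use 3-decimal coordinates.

solid 
facet normal -0.676 0.150 -0.721
outer loop
vertex 0.305 -2.343 0.812
vertex 1.173 -1.869 0.097
vertex 0.557 -3.534 0.328
endloop
endfacet
facet normal -0.711 -0.388 0.586
outer loop
vertex 1.807 -3.811 1.663
vertex 0.305 -2.343 0.812
vertex 0.557 -3.534 0.328
endloop
endfacet
facet normal -0.676 0.150 -0.722
outer loop
vertex 0.557 -3.534 0.328
vertex 1.173 -1.869 0.097
vertex 1.425 -3.06 -0.386
endloop
endfacet
facet normal 0.193 -0.909 -0.369
outer loop
vertex 1.425 -3.06 -0.386
vertex 1.807 -3.811 1.663
vertex 0.557 -3.534 0.328
endloop
endfacet
facet normal -0.193 0.909 0.369
outer loop
vertex 0.305 -2.343 0.812
vertex 2.423 -2.146 1.432
vertex 1.173 -1.869 0.097
endloop
endfacet
facet normal -0.711 -0.388 0.586
outer loop
vertex 1.555 -2.62 2.146
vertex 0.305 -2.343 0.812
vertex 1.807 -3.811 1.663
endloop
endfacet
facet normal -0.193 0.909 0.369
outer loop
vertex 1.555 -2.62 2.146
vertex 2.423 -2.146 1.432
vertex 0.305 -2.343 0.812
endloop
endfacet
facet normal 0.712 0.388 -0.586
outer loop
vertex 1.173 -1.869 0.097
vertex 2.423 -2.146 1.432
vertex 1.425 -3.06 -0.386
endloop
endfacet
facet normal 0.192 -0.909 -0.369
outer loop
vertex 2.675 -3.337 0.948
vertex 1.807 -3.811 1.663
vertex 1.425 -3.06 -0.386
endloop
endfacet
facet normal 0.711 0.389 -0.586
outer loop
vertex 1.425 -3.06 -0.386
vertex 2.423 -2.146 1.432
vertex 2.675 -3.337 0.948
endloop
endfacet
facet normal 0.676 -0.150 0.722
outer loop
vertex 2.675 -3.337 0.948
vertex 1.555 -2.62 2.146
vertex 1.807 -3.811 1.663
endloop
endfacet
facet normal 0.676 -0.150 0.722
outer loop
vertex 2.423 -2.146 1.432
vertex 1.555 -2.62 2.146
vertex 2.675 -3.337 0.948
endloop
endfacet
facet normal 0.870 0.234 -0.435
outer loop
vertex 5.022 -3.473 -0.32
vertex 4.568 -3.068 -1.01
vertex 4.863 -2.697 -0.221
endloop
endfacet
facet normal -0.008 -0.128 0.992
outer loop
vertex 5.022 -3.473 -0.32
vertex 4.863 -2.697 -0.221
vertex 3.212 -3.432 -0.33
endloop
endfacet
facet normal 0.870 0.233 -0.435
outer loop
vertex 4.863 -2.697 -0.221
vertex 4.568 -3.068 -1.01
vertex 4.482 -2.2 -0.717
endloop
endfacet
facet normal -0.297 0.551 0.780
outer loop
vertex 4.863 -2.697 -0.221
vertex 4.482 -2.2 -0.717
vertex 3.212 -3.432 -0.33
endloop
endfacet
facet normal 0.870 0.233 -0.435
outer loop
vertex 4.482 -2.2 -0.717
vertex 4.568 -3.068 -1.01
vertex 4.166 -2.357 -1.433
endloop
endfacet
facet normal -0.669 0.731 0.135
outer loop
vertex 4.482 -2.2 -0.717
vertex 4.166 -2.357 -1.433
vertex 3.212 -3.432 -0.33
endloop
endfacet
facet normal 0.870 0.232 -0.436
outer loop
vertex 4.166 -2.357 -1.433
vertex 4.568 -3.068 -1.01
vertex 4.152 -3.049 -1.83
endloop
endfacet
facet normal -0.844 0.280 -0.458
outer loop
vertex 4.166 -2.357 -1.433
vertex 4.152 -3.049 -1.83
vertex 3.212 -3.432 -0.33
endloop
endfacet
facet normal 0.869 0.233 -0.436
outer loop
vertex 4.152 -3.049 -1.83
vertex 4.568 -3.068 -1.01
vertex 4.452 -3.756 -1.61
endloop
endfacet
facet normal -0.692 -0.465 -0.552
outer loop
vertex 4.152 -3.049 -1.83
vertex 4.452 -3.756 -1.61
vertex 3.212 -3.432 -0.33
endloop
endfacet
facet normal 0.869 0.233 -0.435
outer loop
vertex 4.452 -3.756 -1.61
vertex 4.568 -3.068 -1.01
vertex 4.839 -3.944 -0.938
endloop
endfacet
facet normal -0.325 -0.943 -0.076
outer loop
vertex 4.452 -3.756 -1.61
vertex 4.839 -3.944 -0.938
vertex 3.212 -3.432 -0.33
endloop
endfacet
facet normal 0.870 0.233 -0.435
outer loop
vertex 4.839 -3.944 -0.938
vertex 4.568 -3.068 -1.01
vertex 5.022 -3.473 -0.32
endloop
endfacet
facet normal -0.021 -0.792 0.610
outer loop
vertex 4.839 -3.944 -0.938
vertex 5.022 -3.473 -0.32
vertex 3.212 -3.432 -0.33
endloop
endfacet
facet normal 0.643 0.385 -0.662
outer loop
vertex -0.881 -2.643 -2.039
vertex -1.353 -1.963 -2.102
vertex -0.748 -1.998 -1.534
endloop
endfacet
facet normal 0.438 -0.608 0.662
outer loop
vertex -0.881 -2.643 -2.039
vertex -0.748 -1.998 -1.534
vertex -2.447 -2.617 -0.978
endloop
endfacet
facet normal 0.643 0.385 -0.662
outer loop
vertex -0.748 -1.998 -1.534
vertex -1.353 -1.963 -2.102
vertex -1.22 -1.318 -1.597
endloop
endfacet
facet normal 0.221 0.241 0.945
outer loop
vertex -0.748 -1.998 -1.534
vertex -1.22 -1.318 -1.597
vertex -2.447 -2.617 -0.978
endloop
endfacet
facet normal 0.644 0.385 -0.661
outer loop
vertex -1.22 -1.318 -1.597
vertex -1.353 -1.963 -2.102
vertex -1.824 -1.283 -2.165
endloop
endfacet
facet normal -0.468 0.699 0.540
outer loop
vertex -1.22 -1.318 -1.597
vertex -1.824 -1.283 -2.165
vertex -2.447 -2.617 -0.978
endloop
endfacet
facet normal 0.644 0.385 -0.661
outer loop
vertex -1.824 -1.283 -2.165
vertex -1.353 -1.963 -2.102
vertex -1.957 -1.928 -2.67
endloop
endfacet
facet normal -0.940 0.309 -0.147
outer loop
vertex -1.824 -1.283 -2.165
vertex -1.957 -1.928 -2.67
vertex -2.447 -2.617 -0.978
endloop
endfacet
facet normal 0.644 0.386 -0.661
outer loop
vertex -1.957 -1.928 -2.67
vertex -1.353 -1.963 -2.102
vertex -1.485 -2.608 -2.607
endloop
endfacet
facet normal -0.723 -0.541 -0.430
outer loop
vertex -1.957 -1.928 -2.67
vertex -1.485 -2.608 -2.607
vertex -2.447 -2.617 -0.978
endloop
endfacet
facet normal 0.644 0.386 -0.661
outer loop
vertex -1.485 -2.608 -2.607
vertex -1.353 -1.963 -2.102
vertex -0.881 -2.643 -2.039
endloop
endfacet
facet normal -0.034 -0.999 -0.026
outer loop
vertex -1.485 -2.608 -2.607
vertex -0.881 -2.643 -2.039
vertex -2.447 -2.617 -0.978
endloop
endfacet

endsolid


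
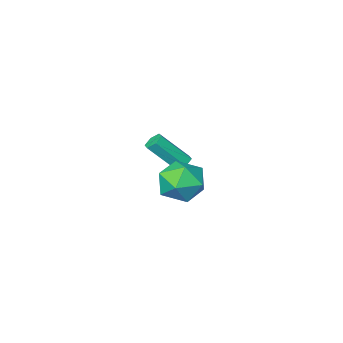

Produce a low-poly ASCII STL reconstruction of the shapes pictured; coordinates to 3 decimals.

solid 
facet normal -0.844 0.534 0.057
outer loop
vertex 1.499 2.337 -0.06
vertex 1.411 2.071 1.127
vertex 2.017 3.067 0.768
endloop
endfacet
facet normal -0.410 0.796 -0.446
outer loop
vertex 1.499 2.337 -0.06
vertex 2.017 3.067 0.768
vertex 2.611 2.796 -0.262
endloop
endfacet
facet normal -0.281 0.277 -0.919
outer loop
vertex 1.499 2.337 -0.06
vertex 2.611 2.796 -0.262
vertex 2.372 1.633 -0.539
endloop
endfacet
facet normal -0.636 -0.306 -0.709
outer loop
vertex 1.499 2.337 -0.06
vertex 2.372 1.633 -0.539
vertex 1.631 1.185 0.319
endloop
endfacet
facet normal -0.983 -0.148 -0.106
outer loop
vertex 1.499 2.337 -0.06
vertex 1.631 1.185 0.319
vertex 1.411 2.071 1.127
endloop
endfacet
facet normal 0.209 0.969 -0.135
outer loop
vertex 2.611 2.796 -0.262
vertex 2.017 3.067 0.768
vertex 3.209 2.815 0.801
endloop
endfacet
facet normal -0.494 0.545 0.678
outer loop
vertex 2.017 3.067 0.768
vertex 1.411 2.071 1.127
vertex 2.468 2.367 1.659
endloop
endfacet
facet normal -0.720 -0.557 0.415
outer loop
vertex 1.411 2.071 1.127
vertex 1.631 1.185 0.319
vertex 2.229 1.204 1.382
endloop
endfacet
facet normal -0.156 -0.814 -0.560
outer loop
vertex 1.631 1.185 0.319
vertex 2.372 1.633 -0.539
vertex 2.823 0.933 0.352
endloop
endfacet
facet normal 0.417 0.129 -0.900
outer loop
vertex 2.372 1.633 -0.539
vertex 2.611 2.796 -0.262
vertex 3.429 1.929 -0.007
endloop
endfacet
facet normal 0.636 0.306 0.709
outer loop
vertex 3.341 1.663 1.18
vertex 3.209 2.815 0.801
vertex 2.468 2.367 1.659
endloop
endfacet
facet normal 0.281 -0.277 0.919
outer loop
vertex 3.341 1.663 1.18
vertex 2.468 2.367 1.659
vertex 2.229 1.204 1.382
endloop
endfacet
facet normal 0.410 -0.796 0.446
outer loop
vertex 3.341 1.663 1.18
vertex 2.229 1.204 1.382
vertex 2.823 0.933 0.352
endloop
endfacet
facet normal 0.844 -0.534 -0.057
outer loop
vertex 3.341 1.663 1.18
vertex 2.823 0.933 0.352
vertex 3.429 1.929 -0.007
endloop
endfacet
facet normal 0.983 0.148 0.106
outer loop
vertex 3.341 1.663 1.18
vertex 3.429 1.929 -0.007
vertex 3.209 2.815 0.801
endloop
endfacet
facet normal 0.156 0.814 0.560
outer loop
vertex 2.468 2.367 1.659
vertex 3.209 2.815 0.801
vertex 2.017 3.067 0.768
endloop
endfacet
facet normal -0.417 -0.129 0.900
outer loop
vertex 2.229 1.204 1.382
vertex 2.468 2.367 1.659
vertex 1.411 2.071 1.127
endloop
endfacet
facet normal -0.209 -0.969 0.135
outer loop
vertex 2.823 0.933 0.352
vertex 2.229 1.204 1.382
vertex 1.631 1.185 0.319
endloop
endfacet
facet normal 0.494 -0.545 -0.678
outer loop
vertex 3.429 1.929 -0.007
vertex 2.823 0.933 0.352
vertex 2.372 1.633 -0.539
endloop
endfacet
facet normal 0.720 0.557 -0.415
outer loop
vertex 3.209 2.815 0.801
vertex 3.429 1.929 -0.007
vertex 2.611 2.796 -0.262
endloop
endfacet
facet normal -0.584 0.351 -0.732
outer loop
vertex -0.377 -2.992 -2.163
vertex -0.819 -3.2 -1.91
vertex -0.653 -2.688 -1.797
endloop
endfacet
facet normal 0.638 0.756 -0.147
outer loop
vertex -0.377 -2.992 -2.163
vertex -0.653 -2.688 -1.797
vertex 0.821 -3.712 -0.663
endloop
endfacet
facet normal 0.638 0.756 -0.147
outer loop
vertex 0.821 -3.712 -0.663
vertex -0.653 -2.688 -1.797
vertex 0.545 -3.408 -0.297
endloop
endfacet
facet normal 0.584 -0.351 0.732
outer loop
vertex 0.821 -3.712 -0.663
vertex 0.545 -3.408 -0.297
vertex 0.379 -3.92 -0.41
endloop
endfacet
facet normal -0.584 0.351 -0.732
outer loop
vertex -0.653 -2.688 -1.797
vertex -0.819 -3.2 -1.91
vertex -1.095 -2.896 -1.544
endloop
endfacet
facet normal -0.115 0.857 0.503
outer loop
vertex -0.653 -2.688 -1.797
vertex -1.095 -2.896 -1.544
vertex 0.545 -3.408 -0.297
endloop
endfacet
facet normal -0.115 0.857 0.503
outer loop
vertex 0.545 -3.408 -0.297
vertex -1.095 -2.896 -1.544
vertex 0.103 -3.616 -0.044
endloop
endfacet
facet normal 0.584 -0.351 0.732
outer loop
vertex 0.545 -3.408 -0.297
vertex 0.103 -3.616 -0.044
vertex 0.379 -3.92 -0.41
endloop
endfacet
facet normal -0.584 0.351 -0.732
outer loop
vertex -1.095 -2.896 -1.544
vertex -0.819 -3.2 -1.91
vertex -1.261 -3.408 -1.657
endloop
endfacet
facet normal -0.753 0.101 0.650
outer loop
vertex -1.095 -2.896 -1.544
vertex -1.261 -3.408 -1.657
vertex 0.103 -3.616 -0.044
endloop
endfacet
facet normal -0.753 0.101 0.650
outer loop
vertex 0.103 -3.616 -0.044
vertex -1.261 -3.408 -1.657
vertex -0.063 -4.128 -0.157
endloop
endfacet
facet normal 0.584 -0.351 0.732
outer loop
vertex 0.103 -3.616 -0.044
vertex -0.063 -4.128 -0.157
vertex 0.379 -3.92 -0.41
endloop
endfacet
facet normal -0.584 0.351 -0.732
outer loop
vertex -1.261 -3.408 -1.657
vertex -0.819 -3.2 -1.91
vertex -0.985 -3.712 -2.023
endloop
endfacet
facet normal -0.638 -0.756 0.147
outer loop
vertex -1.261 -3.408 -1.657
vertex -0.985 -3.712 -2.023
vertex -0.063 -4.128 -0.157
endloop
endfacet
facet normal -0.638 -0.756 0.147
outer loop
vertex -0.063 -4.128 -0.157
vertex -0.985 -3.712 -2.023
vertex 0.213 -4.432 -0.523
endloop
endfacet
facet normal 0.584 -0.351 0.732
outer loop
vertex -0.063 -4.128 -0.157
vertex 0.213 -4.432 -0.523
vertex 0.379 -3.92 -0.41
endloop
endfacet
facet normal -0.584 0.351 -0.732
outer loop
vertex -0.985 -3.712 -2.023
vertex -0.819 -3.2 -1.91
vertex -0.543 -3.504 -2.276
endloop
endfacet
facet normal 0.115 -0.857 -0.503
outer loop
vertex -0.985 -3.712 -2.023
vertex -0.543 -3.504 -2.276
vertex 0.213 -4.432 -0.523
endloop
endfacet
facet normal 0.115 -0.857 -0.503
outer loop
vertex 0.213 -4.432 -0.523
vertex -0.543 -3.504 -2.276
vertex 0.655 -4.224 -0.776
endloop
endfacet
facet normal 0.584 -0.351 0.732
outer loop
vertex 0.213 -4.432 -0.523
vertex 0.655 -4.224 -0.776
vertex 0.379 -3.92 -0.41
endloop
endfacet
facet normal -0.584 0.351 -0.732
outer loop
vertex -0.543 -3.504 -2.276
vertex -0.819 -3.2 -1.91
vertex -0.377 -2.992 -2.163
endloop
endfacet
facet normal 0.753 -0.101 -0.650
outer loop
vertex -0.543 -3.504 -2.276
vertex -0.377 -2.992 -2.163
vertex 0.655 -4.224 -0.776
endloop
endfacet
facet normal 0.753 -0.101 -0.650
outer loop
vertex 0.655 -4.224 -0.776
vertex -0.377 -2.992 -2.163
vertex 0.821 -3.712 -0.663
endloop
endfacet
facet normal 0.584 -0.351 0.732
outer loop
vertex 0.655 -4.224 -0.776
vertex 0.821 -3.712 -0.663
vertex 0.379 -3.92 -0.41
endloop
endfacet

endsolid


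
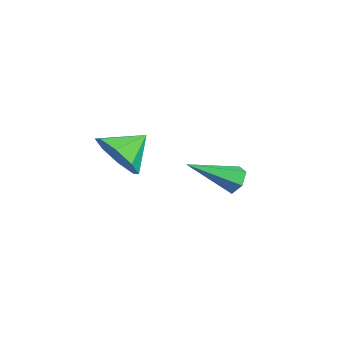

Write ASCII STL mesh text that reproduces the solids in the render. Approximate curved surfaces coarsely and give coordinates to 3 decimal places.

solid 
facet normal 0.025 0.865 -0.501
outer loop
vertex 2.727 3.743 -0.245
vertex 2.412 3.982 0.152
vertex 2.971 3.99 0.194
endloop
endfacet
facet normal 0.863 -0.451 -0.226
outer loop
vertex 2.727 3.743 -0.245
vertex 2.971 3.99 0.194
vertex 2.368 2.398 1.068
endloop
endfacet
facet normal 0.025 0.865 -0.501
outer loop
vertex 2.971 3.99 0.194
vertex 2.412 3.982 0.152
vertex 2.656 4.229 0.591
endloop
endfacet
facet normal 0.793 0.034 0.609
outer loop
vertex 2.971 3.99 0.194
vertex 2.656 4.229 0.591
vertex 2.368 2.398 1.068
endloop
endfacet
facet normal 0.024 0.866 -0.500
outer loop
vertex 2.656 4.229 0.591
vertex 2.412 3.982 0.152
vertex 2.098 4.22 0.549
endloop
endfacet
facet normal -0.077 0.263 0.962
outer loop
vertex 2.656 4.229 0.591
vertex 2.098 4.22 0.549
vertex 2.368 2.398 1.068
endloop
endfacet
facet normal 0.025 0.866 -0.500
outer loop
vertex 2.098 4.22 0.549
vertex 2.412 3.982 0.152
vertex 1.854 3.973 0.109
endloop
endfacet
facet normal -0.876 0.007 0.482
outer loop
vertex 2.098 4.22 0.549
vertex 1.854 3.973 0.109
vertex 2.368 2.398 1.068
endloop
endfacet
facet normal 0.025 0.865 -0.501
outer loop
vertex 1.854 3.973 0.109
vertex 2.412 3.982 0.152
vertex 2.169 3.734 -0.288
endloop
endfacet
facet normal -0.805 -0.477 -0.352
outer loop
vertex 1.854 3.973 0.109
vertex 2.169 3.734 -0.288
vertex 2.368 2.398 1.068
endloop
endfacet
facet normal 0.025 0.865 -0.501
outer loop
vertex 2.169 3.734 -0.288
vertex 2.412 3.982 0.152
vertex 2.727 3.743 -0.245
endloop
endfacet
facet normal 0.066 -0.706 -0.705
outer loop
vertex 2.169 3.734 -0.288
vertex 2.727 3.743 -0.245
vertex 2.368 2.398 1.068
endloop
endfacet
facet normal 0.210 -0.829 -0.519
outer loop
vertex 4.619 -0.457 3.207
vertex 3.963 -0.235 2.587
vertex 4.872 -0.059 2.673
endloop
endfacet
facet normal 0.610 0.469 0.639
outer loop
vertex 4.619 -0.457 3.207
vertex 4.872 -0.059 2.673
vertex 3.717 0.735 3.193
endloop
endfacet
facet normal 0.210 -0.829 -0.519
outer loop
vertex 4.872 -0.059 2.673
vertex 3.963 -0.235 2.587
vertex 4.592 0.236 2.089
endloop
endfacet
facet normal 0.597 0.794 0.115
outer loop
vertex 4.872 -0.059 2.673
vertex 4.592 0.236 2.089
vertex 3.717 0.735 3.193
endloop
endfacet
facet normal 0.210 -0.829 -0.519
outer loop
vertex 4.592 0.236 2.089
vertex 3.963 -0.235 2.587
vertex 3.943 0.255 1.796
endloop
endfacet
facet normal 0.162 0.941 -0.297
outer loop
vertex 4.592 0.236 2.089
vertex 3.943 0.255 1.796
vertex 3.717 0.735 3.193
endloop
endfacet
facet normal 0.210 -0.829 -0.519
outer loop
vertex 3.943 0.255 1.796
vertex 3.963 -0.235 2.587
vertex 3.306 -0.013 1.966
endloop
endfacet
facet normal -0.441 0.824 -0.355
outer loop
vertex 3.943 0.255 1.796
vertex 3.306 -0.013 1.966
vertex 3.717 0.735 3.193
endloop
endfacet
facet normal 0.210 -0.829 -0.519
outer loop
vertex 3.306 -0.013 1.966
vertex 3.963 -0.235 2.587
vertex 3.054 -0.411 2.5
endloop
endfacet
facet normal -0.859 0.512 -0.024
outer loop
vertex 3.306 -0.013 1.966
vertex 3.054 -0.411 2.5
vertex 3.717 0.735 3.193
endloop
endfacet
facet normal 0.210 -0.829 -0.518
outer loop
vertex 3.054 -0.411 2.5
vertex 3.963 -0.235 2.587
vertex 3.334 -0.705 3.084
endloop
endfacet
facet normal -0.846 0.187 0.500
outer loop
vertex 3.054 -0.411 2.5
vertex 3.334 -0.705 3.084
vertex 3.717 0.735 3.193
endloop
endfacet
facet normal 0.209 -0.829 -0.519
outer loop
vertex 3.334 -0.705 3.084
vertex 3.963 -0.235 2.587
vertex 3.982 -0.725 3.377
endloop
endfacet
facet normal -0.411 0.040 0.911
outer loop
vertex 3.334 -0.705 3.084
vertex 3.982 -0.725 3.377
vertex 3.717 0.735 3.193
endloop
endfacet
facet normal 0.210 -0.829 -0.519
outer loop
vertex 3.982 -0.725 3.377
vertex 3.963 -0.235 2.587
vertex 4.619 -0.457 3.207
endloop
endfacet
facet normal 0.192 0.157 0.969
outer loop
vertex 3.982 -0.725 3.377
vertex 4.619 -0.457 3.207
vertex 3.717 0.735 3.193
endloop
endfacet

endsolid


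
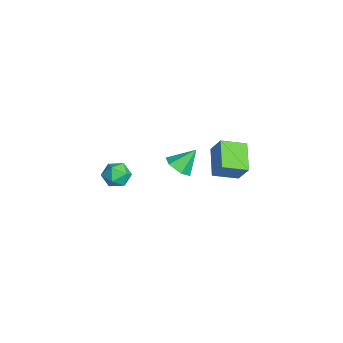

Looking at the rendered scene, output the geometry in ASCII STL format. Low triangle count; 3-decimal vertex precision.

solid 
facet normal -0.576 0.789 0.213
outer loop
vertex 3.382 -1.657 2.163
vertex 2.822 -2.067 2.168
vertex 3.181 -1.963 2.753
endloop
endfacet
facet normal 0.081 0.873 0.480
outer loop
vertex 3.382 -1.657 2.163
vertex 3.181 -1.963 2.753
vertex 3.854 -1.935 2.589
endloop
endfacet
facet normal 0.546 0.836 -0.060
outer loop
vertex 3.382 -1.657 2.163
vertex 3.854 -1.935 2.589
vertex 3.912 -2.022 1.903
endloop
endfacet
facet normal 0.176 0.728 -0.662
outer loop
vertex 3.382 -1.657 2.163
vertex 3.912 -2.022 1.903
vertex 3.274 -2.104 1.643
endloop
endfacet
facet normal -0.517 0.699 -0.494
outer loop
vertex 3.382 -1.657 2.163
vertex 3.274 -2.104 1.643
vertex 2.822 -2.067 2.168
endloop
endfacet
facet normal 0.211 0.328 0.921
outer loop
vertex 3.854 -1.935 2.589
vertex 3.181 -1.963 2.753
vertex 3.586 -2.516 2.857
endloop
endfacet
facet normal -0.851 0.192 0.488
outer loop
vertex 3.181 -1.963 2.753
vertex 2.822 -2.067 2.168
vertex 2.948 -2.598 2.597
endloop
endfacet
facet normal -0.755 0.047 -0.654
outer loop
vertex 2.822 -2.067 2.168
vertex 3.274 -2.104 1.643
vertex 3.006 -2.685 1.911
endloop
endfacet
facet normal 0.365 0.093 -0.926
outer loop
vertex 3.274 -2.104 1.643
vertex 3.912 -2.022 1.903
vertex 3.679 -2.657 1.747
endloop
endfacet
facet normal 0.963 0.267 0.048
outer loop
vertex 3.912 -2.022 1.903
vertex 3.854 -1.935 2.589
vertex 4.038 -2.553 2.332
endloop
endfacet
facet normal -0.176 -0.728 0.662
outer loop
vertex 3.478 -2.963 2.337
vertex 3.586 -2.516 2.857
vertex 2.948 -2.598 2.597
endloop
endfacet
facet normal -0.546 -0.836 0.060
outer loop
vertex 3.478 -2.963 2.337
vertex 2.948 -2.598 2.597
vertex 3.006 -2.685 1.911
endloop
endfacet
facet normal -0.081 -0.873 -0.480
outer loop
vertex 3.478 -2.963 2.337
vertex 3.006 -2.685 1.911
vertex 3.679 -2.657 1.747
endloop
endfacet
facet normal 0.576 -0.789 -0.213
outer loop
vertex 3.478 -2.963 2.337
vertex 3.679 -2.657 1.747
vertex 4.038 -2.553 2.332
endloop
endfacet
facet normal 0.517 -0.699 0.494
outer loop
vertex 3.478 -2.963 2.337
vertex 4.038 -2.553 2.332
vertex 3.586 -2.516 2.857
endloop
endfacet
facet normal -0.365 -0.093 0.926
outer loop
vertex 2.948 -2.598 2.597
vertex 3.586 -2.516 2.857
vertex 3.181 -1.963 2.753
endloop
endfacet
facet normal -0.963 -0.267 -0.048
outer loop
vertex 3.006 -2.685 1.911
vertex 2.948 -2.598 2.597
vertex 2.822 -2.067 2.168
endloop
endfacet
facet normal -0.211 -0.328 -0.921
outer loop
vertex 3.679 -2.657 1.747
vertex 3.006 -2.685 1.911
vertex 3.274 -2.104 1.643
endloop
endfacet
facet normal 0.851 -0.192 -0.488
outer loop
vertex 4.038 -2.553 2.332
vertex 3.679 -2.657 1.747
vertex 3.912 -2.022 1.903
endloop
endfacet
facet normal 0.755 -0.047 0.654
outer loop
vertex 3.586 -2.516 2.857
vertex 4.038 -2.553 2.332
vertex 3.854 -1.935 2.589
endloop
endfacet
facet normal -0.881 0.097 0.464
outer loop
vertex -1.959 2.981 -0.261
vertex -2.036 4.214 -0.665
vertex -2.523 2.619 -1.257
endloop
endfacet
facet normal 0.060 -0.949 0.311
outer loop
vertex -1.124 2.466 -1.995
vertex -1.959 2.981 -0.261
vertex -2.523 2.619 -1.257
endloop
endfacet
facet normal -0.880 0.096 0.465
outer loop
vertex -2.523 2.619 -1.257
vertex -2.036 4.214 -0.665
vertex -2.601 3.853 -1.66
endloop
endfacet
facet normal -0.471 -0.301 -0.830
outer loop
vertex -2.601 3.853 -1.66
vertex -1.124 2.466 -1.995
vertex -2.523 2.619 -1.257
endloop
endfacet
facet normal 0.470 0.301 0.829
outer loop
vertex -1.959 2.981 -0.261
vertex -0.637 4.061 -1.403
vertex -2.036 4.214 -0.665
endloop
endfacet
facet normal 0.060 -0.949 0.310
outer loop
vertex -0.559 2.827 -1.0
vertex -1.959 2.981 -0.261
vertex -1.124 2.466 -1.995
endloop
endfacet
facet normal 0.471 0.301 0.829
outer loop
vertex -0.559 2.827 -1.0
vertex -0.637 4.061 -1.403
vertex -1.959 2.981 -0.261
endloop
endfacet
facet normal -0.060 0.949 -0.310
outer loop
vertex -2.036 4.214 -0.665
vertex -0.637 4.061 -1.403
vertex -2.601 3.853 -1.66
endloop
endfacet
facet normal -0.471 -0.301 -0.829
outer loop
vertex -1.201 3.699 -2.399
vertex -1.124 2.466 -1.995
vertex -2.601 3.853 -1.66
endloop
endfacet
facet normal -0.060 0.949 -0.311
outer loop
vertex -2.601 3.853 -1.66
vertex -0.637 4.061 -1.403
vertex -1.201 3.699 -2.399
endloop
endfacet
facet normal 0.880 -0.097 -0.465
outer loop
vertex -1.201 3.699 -2.399
vertex -0.559 2.827 -1.0
vertex -1.124 2.466 -1.995
endloop
endfacet
facet normal 0.881 -0.096 -0.464
outer loop
vertex -0.637 4.061 -1.403
vertex -0.559 2.827 -1.0
vertex -1.201 3.699 -2.399
endloop
endfacet
facet normal 0.146 -0.668 -0.730
outer loop
vertex -2.237 0.659 -1.888
vertex -2.564 1.123 -2.378
vertex -1.824 1.16 -2.264
endloop
endfacet
facet normal 0.672 0.002 0.741
outer loop
vertex -2.237 0.659 -1.888
vertex -1.824 1.16 -2.264
vertex -2.756 1.997 -1.422
endloop
endfacet
facet normal 0.146 -0.668 -0.730
outer loop
vertex -1.824 1.16 -2.264
vertex -2.564 1.123 -2.378
vertex -2.151 1.624 -2.754
endloop
endfacet
facet normal 0.730 0.668 0.145
outer loop
vertex -1.824 1.16 -2.264
vertex -2.151 1.624 -2.754
vertex -2.756 1.997 -1.422
endloop
endfacet
facet normal 0.146 -0.668 -0.729
outer loop
vertex -2.151 1.624 -2.754
vertex -2.564 1.123 -2.378
vertex -2.892 1.586 -2.868
endloop
endfacet
facet normal -0.007 0.962 -0.273
outer loop
vertex -2.151 1.624 -2.754
vertex -2.892 1.586 -2.868
vertex -2.756 1.997 -1.422
endloop
endfacet
facet normal 0.146 -0.668 -0.729
outer loop
vertex -2.892 1.586 -2.868
vertex -2.564 1.123 -2.378
vertex -3.305 1.085 -2.492
endloop
endfacet
facet normal -0.801 0.591 -0.093
outer loop
vertex -2.892 1.586 -2.868
vertex -3.305 1.085 -2.492
vertex -2.756 1.997 -1.422
endloop
endfacet
facet normal 0.146 -0.668 -0.729
outer loop
vertex -3.305 1.085 -2.492
vertex -2.564 1.123 -2.378
vertex -2.977 0.622 -2.002
endloop
endfacet
facet normal -0.860 -0.075 0.505
outer loop
vertex -3.305 1.085 -2.492
vertex -2.977 0.622 -2.002
vertex -2.756 1.997 -1.422
endloop
endfacet
facet normal 0.146 -0.668 -0.730
outer loop
vertex -2.977 0.622 -2.002
vertex -2.564 1.123 -2.378
vertex -2.237 0.659 -1.888
endloop
endfacet
facet normal -0.123 -0.369 0.921
outer loop
vertex -2.977 0.622 -2.002
vertex -2.237 0.659 -1.888
vertex -2.756 1.997 -1.422
endloop
endfacet

endsolid


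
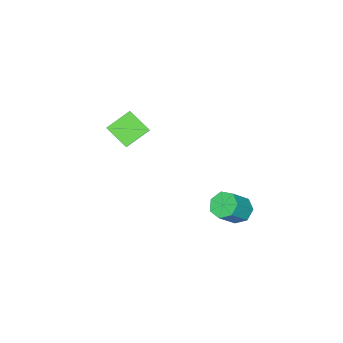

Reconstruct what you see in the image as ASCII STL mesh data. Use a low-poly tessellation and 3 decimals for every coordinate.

solid 
facet normal -0.687 0.140 -0.713
outer loop
vertex -0.77 3.406 -4.103
vertex -1.235 3.997 -3.539
vertex -0.554 4.19 -4.157
endloop
endfacet
facet normal 0.677 -0.235 -0.698
outer loop
vertex -0.77 3.406 -4.103
vertex -0.554 4.19 -4.157
vertex 0.48 3.151 -2.805
endloop
endfacet
facet normal 0.677 -0.234 -0.698
outer loop
vertex 0.48 3.151 -2.805
vertex -0.554 4.19 -4.157
vertex 0.696 3.936 -2.859
endloop
endfacet
facet normal 0.687 -0.140 0.713
outer loop
vertex 0.48 3.151 -2.805
vertex 0.696 3.936 -2.859
vertex 0.015 3.743 -2.241
endloop
endfacet
facet normal -0.687 0.140 -0.713
outer loop
vertex -0.554 4.19 -4.157
vertex -1.235 3.997 -3.539
vertex -0.85 4.829 -3.746
endloop
endfacet
facet normal 0.629 0.605 -0.488
outer loop
vertex -0.554 4.19 -4.157
vertex -0.85 4.829 -3.746
vertex 0.696 3.936 -2.859
endloop
endfacet
facet normal 0.629 0.605 -0.488
outer loop
vertex 0.696 3.936 -2.859
vertex -0.85 4.829 -3.746
vertex 0.4 4.575 -2.448
endloop
endfacet
facet normal 0.687 -0.140 0.713
outer loop
vertex 0.696 3.936 -2.859
vertex 0.4 4.575 -2.448
vertex 0.015 3.743 -2.241
endloop
endfacet
facet normal -0.687 0.140 -0.713
outer loop
vertex -0.85 4.829 -3.746
vertex -1.235 3.997 -3.539
vertex -1.436 4.842 -3.179
endloop
endfacet
facet normal 0.108 0.990 0.089
outer loop
vertex -0.85 4.829 -3.746
vertex -1.436 4.842 -3.179
vertex 0.4 4.575 -2.448
endloop
endfacet
facet normal 0.108 0.990 0.091
outer loop
vertex 0.4 4.575 -2.448
vertex -1.436 4.842 -3.179
vertex -0.186 4.587 -1.881
endloop
endfacet
facet normal 0.687 -0.141 0.713
outer loop
vertex 0.4 4.575 -2.448
vertex -0.186 4.587 -1.881
vertex 0.015 3.743 -2.241
endloop
endfacet
facet normal -0.687 0.141 -0.713
outer loop
vertex -1.436 4.842 -3.179
vertex -1.235 3.997 -3.539
vertex -1.871 4.219 -2.883
endloop
endfacet
facet normal -0.494 0.630 0.599
outer loop
vertex -1.436 4.842 -3.179
vertex -1.871 4.219 -2.883
vertex -0.186 4.587 -1.881
endloop
endfacet
facet normal -0.494 0.630 0.599
outer loop
vertex -0.186 4.587 -1.881
vertex -1.871 4.219 -2.883
vertex -0.621 3.964 -1.585
endloop
endfacet
facet normal 0.687 -0.141 0.713
outer loop
vertex -0.186 4.587 -1.881
vertex -0.621 3.964 -1.585
vertex 0.015 3.743 -2.241
endloop
endfacet
facet normal -0.687 0.140 -0.713
outer loop
vertex -1.871 4.219 -2.883
vertex -1.235 3.997 -3.539
vertex -1.827 3.428 -3.081
endloop
endfacet
facet normal -0.725 -0.205 0.658
outer loop
vertex -1.871 4.219 -2.883
vertex -1.827 3.428 -3.081
vertex -0.621 3.964 -1.585
endloop
endfacet
facet normal -0.725 -0.205 0.658
outer loop
vertex -0.621 3.964 -1.585
vertex -1.827 3.428 -3.081
vertex -0.577 3.174 -1.783
endloop
endfacet
facet normal 0.687 -0.140 0.713
outer loop
vertex -0.621 3.964 -1.585
vertex -0.577 3.174 -1.783
vertex 0.015 3.743 -2.241
endloop
endfacet
facet normal -0.686 0.140 -0.714
outer loop
vertex -1.827 3.428 -3.081
vertex -1.235 3.997 -3.539
vertex -1.337 3.067 -3.623
endloop
endfacet
facet normal -0.409 -0.886 0.220
outer loop
vertex -1.827 3.428 -3.081
vertex -1.337 3.067 -3.623
vertex -0.577 3.174 -1.783
endloop
endfacet
facet normal -0.410 -0.885 0.221
outer loop
vertex -0.577 3.174 -1.783
vertex -1.337 3.067 -3.623
vertex -0.087 2.812 -2.326
endloop
endfacet
facet normal 0.687 -0.140 0.713
outer loop
vertex -0.577 3.174 -1.783
vertex -0.087 2.812 -2.326
vertex 0.015 3.743 -2.241
endloop
endfacet
facet normal -0.687 0.140 -0.713
outer loop
vertex -1.337 3.067 -3.623
vertex -1.235 3.997 -3.539
vertex -0.77 3.406 -4.103
endloop
endfacet
facet normal 0.214 -0.899 -0.383
outer loop
vertex -1.337 3.067 -3.623
vertex -0.77 3.406 -4.103
vertex -0.087 2.812 -2.326
endloop
endfacet
facet normal 0.214 -0.899 -0.383
outer loop
vertex -0.087 2.812 -2.326
vertex -0.77 3.406 -4.103
vertex 0.48 3.151 -2.805
endloop
endfacet
facet normal 0.687 -0.140 0.713
outer loop
vertex -0.087 2.812 -2.326
vertex 0.48 3.151 -2.805
vertex 0.015 3.743 -2.241
endloop
endfacet
facet normal -0.802 0.349 0.484
outer loop
vertex -1.777 -4.221 0.949
vertex -1.067 -3.68 1.736
vertex -1.757 -2.77 -0.065
endloop
endfacet
facet normal -0.597 -0.454 -0.661
outer loop
vertex -0.313 -3.4 -0.936
vertex -1.777 -4.221 0.949
vertex -1.757 -2.77 -0.065
endloop
endfacet
facet normal -0.802 0.350 0.484
outer loop
vertex -1.757 -2.77 -0.065
vertex -1.067 -3.68 1.736
vertex -1.047 -2.23 0.722
endloop
endfacet
facet normal 0.012 0.819 -0.573
outer loop
vertex -1.047 -2.23 0.722
vertex -0.313 -3.4 -0.936
vertex -1.757 -2.77 -0.065
endloop
endfacet
facet normal -0.011 -0.819 0.573
outer loop
vertex -1.777 -4.221 0.949
vertex 0.377 -4.31 0.865
vertex -1.067 -3.68 1.736
endloop
endfacet
facet normal -0.597 -0.454 -0.661
outer loop
vertex -0.333 -4.85 0.078
vertex -1.777 -4.221 0.949
vertex -0.313 -3.4 -0.936
endloop
endfacet
facet normal -0.012 -0.820 0.573
outer loop
vertex -0.333 -4.85 0.078
vertex 0.377 -4.31 0.865
vertex -1.777 -4.221 0.949
endloop
endfacet
facet normal 0.597 0.454 0.661
outer loop
vertex -1.067 -3.68 1.736
vertex 0.377 -4.31 0.865
vertex -1.047 -2.23 0.722
endloop
endfacet
facet normal 0.011 0.819 -0.573
outer loop
vertex 0.397 -2.859 -0.149
vertex -0.313 -3.4 -0.936
vertex -1.047 -2.23 0.722
endloop
endfacet
facet normal 0.597 0.454 0.662
outer loop
vertex -1.047 -2.23 0.722
vertex 0.377 -4.31 0.865
vertex 0.397 -2.859 -0.149
endloop
endfacet
facet normal 0.802 -0.349 -0.484
outer loop
vertex 0.397 -2.859 -0.149
vertex -0.333 -4.85 0.078
vertex -0.313 -3.4 -0.936
endloop
endfacet
facet normal 0.802 -0.349 -0.484
outer loop
vertex 0.377 -4.31 0.865
vertex -0.333 -4.85 0.078
vertex 0.397 -2.859 -0.149
endloop
endfacet

endsolid
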